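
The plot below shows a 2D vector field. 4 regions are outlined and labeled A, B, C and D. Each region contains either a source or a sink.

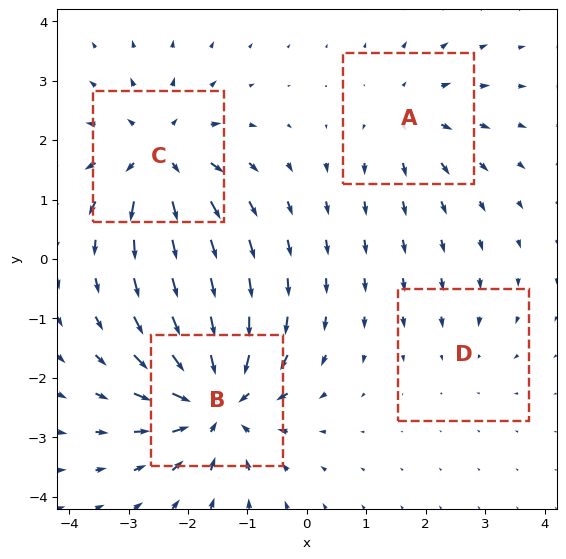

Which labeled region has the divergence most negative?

Divergence at each region's feature centre — A: about +3, B: about -7, C: about +6, D: about -2. Region B is most negative.

B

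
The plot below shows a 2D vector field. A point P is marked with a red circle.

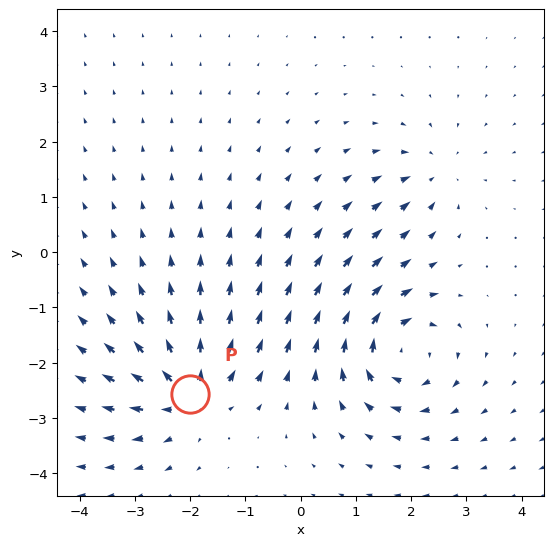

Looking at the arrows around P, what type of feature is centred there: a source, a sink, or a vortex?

source

At P (-2.0, -2.6) the arrows spread outward. Divergence about +6, curl ≈0 — positive divergence with near-zero curl is a source.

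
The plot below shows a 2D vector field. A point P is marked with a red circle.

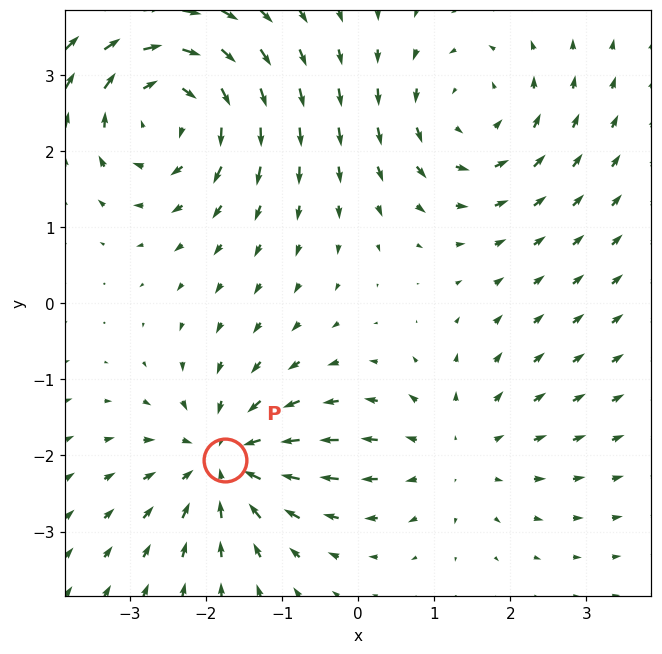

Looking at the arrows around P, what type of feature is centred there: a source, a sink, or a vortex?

At P (-1.7, -2.1) the arrows converge inward. Divergence about -5, curl ≈0 — negative divergence with near-zero curl is a sink.

sink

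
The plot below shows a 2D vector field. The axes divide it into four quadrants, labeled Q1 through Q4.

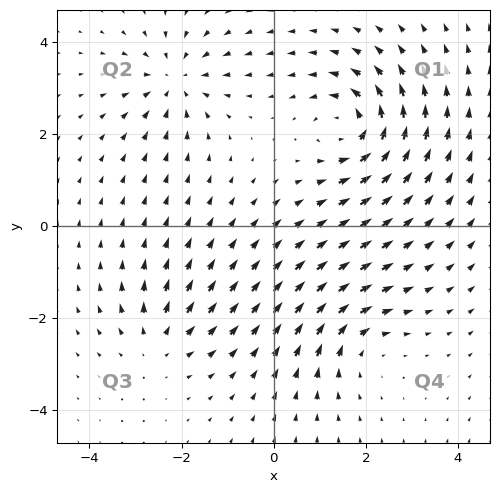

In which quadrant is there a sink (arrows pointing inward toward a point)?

Q2

The sink sits at approximately (-2.1, 3.2), which lies in quadrant Q2. The divergence there is about -5, negative as expected for a sink.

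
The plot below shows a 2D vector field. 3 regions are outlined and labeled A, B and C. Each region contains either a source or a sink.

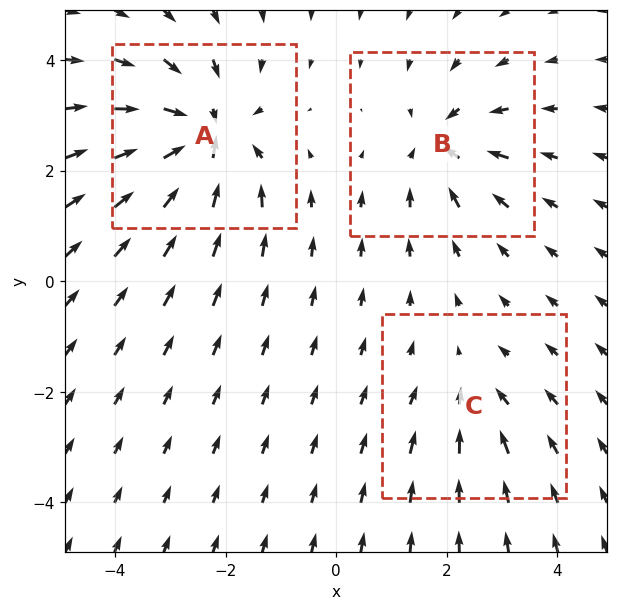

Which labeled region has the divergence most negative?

A

Divergence at each region's feature centre — A: about -5, B: about -3, C: about -2. Region A is most negative.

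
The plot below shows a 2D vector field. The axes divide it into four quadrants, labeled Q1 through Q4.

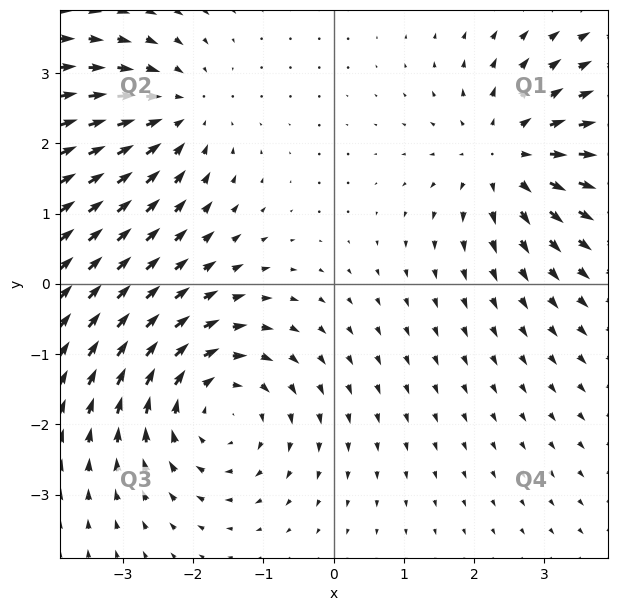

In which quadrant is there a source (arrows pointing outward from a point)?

The source sits at approximately (2.5, 1.8), which lies in quadrant Q1. The divergence there is about +3, positive as expected for a source.

Q1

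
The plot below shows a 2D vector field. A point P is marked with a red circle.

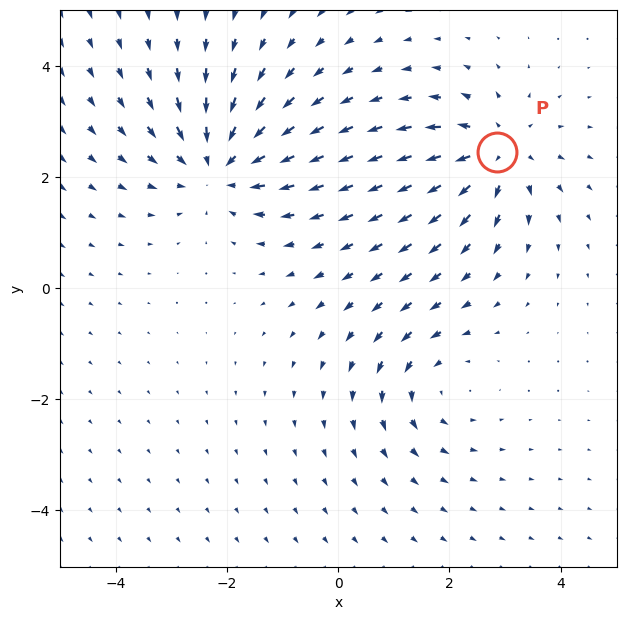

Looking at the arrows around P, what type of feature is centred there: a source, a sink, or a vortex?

At P (2.9, 2.4) the arrows spread outward. Divergence about +4, curl ≈0 — positive divergence with near-zero curl is a source.

source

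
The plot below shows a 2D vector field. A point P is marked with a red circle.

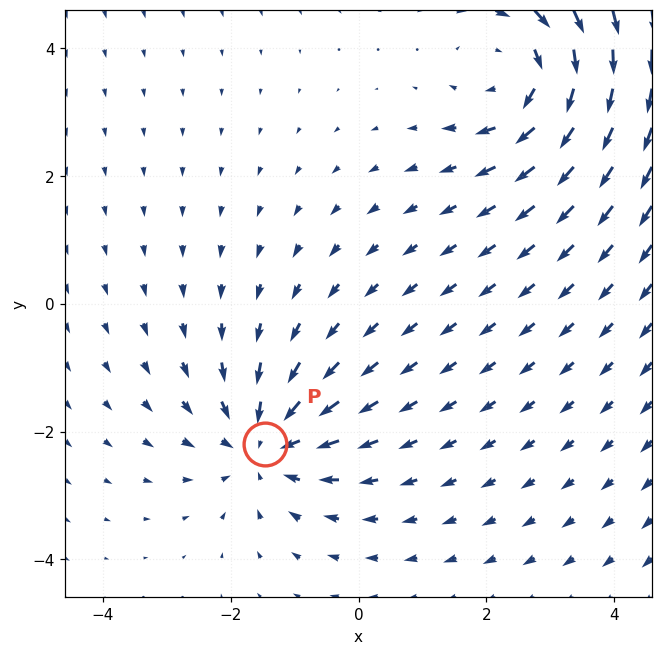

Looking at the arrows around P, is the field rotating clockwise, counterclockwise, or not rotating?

not rotating

Near P at (-1.5, -2.2) the arrows show no circulation. The curl there is ≈0.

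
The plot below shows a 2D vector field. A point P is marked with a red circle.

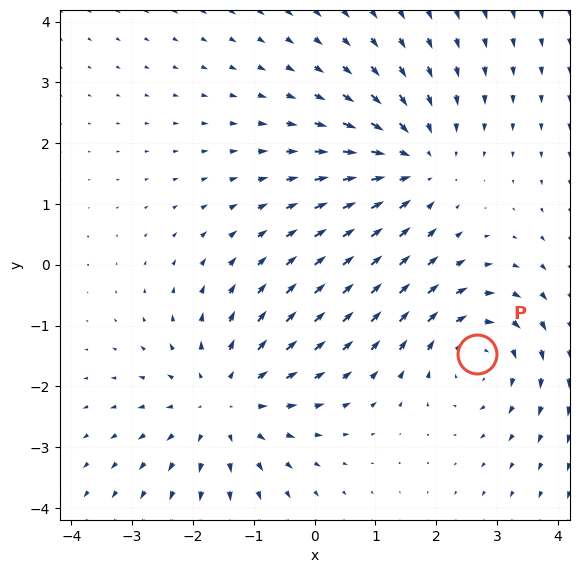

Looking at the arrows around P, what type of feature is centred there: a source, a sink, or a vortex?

vortex

At P (2.7, -1.5) the arrows circulate clockwise. Divergence ≈0, curl about -4 — near-zero divergence with nonzero curl is a vortex.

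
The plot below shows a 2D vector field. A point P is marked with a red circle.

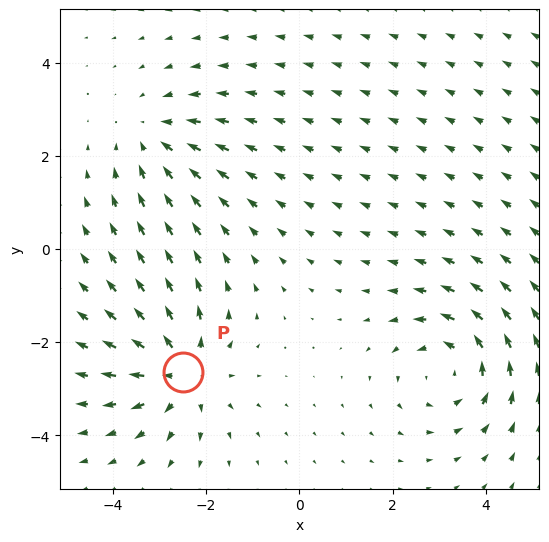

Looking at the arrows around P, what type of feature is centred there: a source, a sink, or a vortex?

source

At P (-2.5, -2.6) the arrows spread outward. Divergence about +4, curl ≈0 — positive divergence with near-zero curl is a source.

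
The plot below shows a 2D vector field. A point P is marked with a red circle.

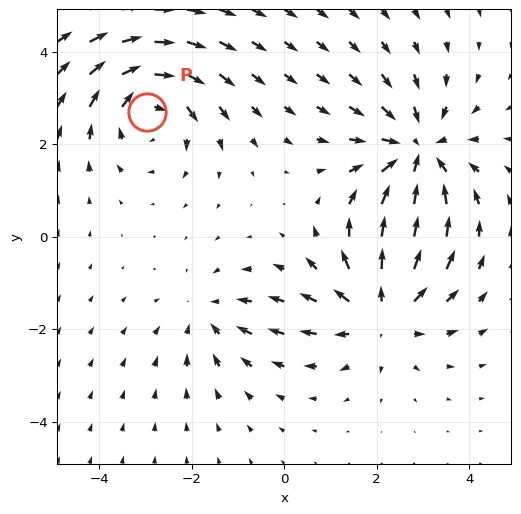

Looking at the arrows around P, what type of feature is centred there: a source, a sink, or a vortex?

At P (-3.0, 2.7) the arrows circulate clockwise. Divergence ≈0, curl about -4 — near-zero divergence with nonzero curl is a vortex.

vortex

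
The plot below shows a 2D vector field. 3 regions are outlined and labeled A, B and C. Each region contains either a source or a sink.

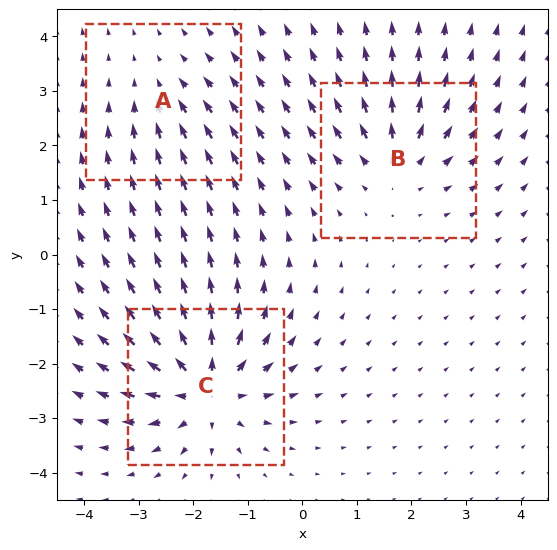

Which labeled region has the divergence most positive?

C

Divergence at each region's feature centre — A: about -2, B: about +4, C: about +6. Region C is most positive.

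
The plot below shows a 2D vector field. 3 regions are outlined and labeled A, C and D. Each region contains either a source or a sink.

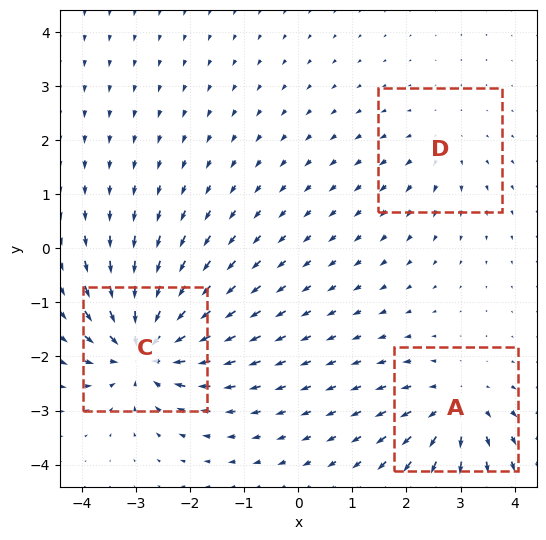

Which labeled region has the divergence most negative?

C

Divergence at each region's feature centre — A: about +4, C: about -6, D: about +2. Region C is most negative.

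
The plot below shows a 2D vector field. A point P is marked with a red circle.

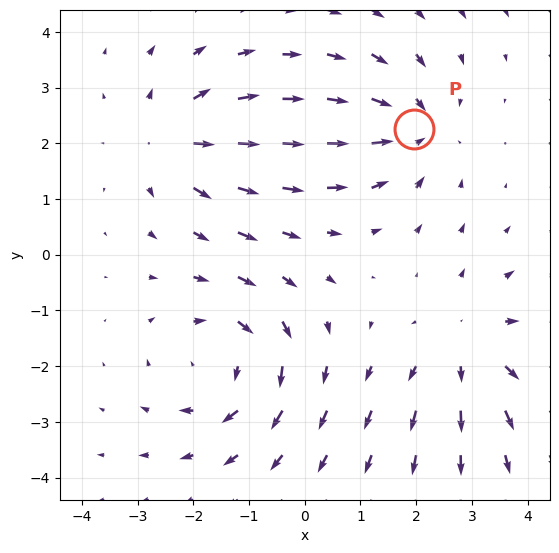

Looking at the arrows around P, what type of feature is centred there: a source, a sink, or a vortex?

sink

At P (2.0, 2.3) the arrows converge inward. Divergence about -3, curl ≈0 — negative divergence with near-zero curl is a sink.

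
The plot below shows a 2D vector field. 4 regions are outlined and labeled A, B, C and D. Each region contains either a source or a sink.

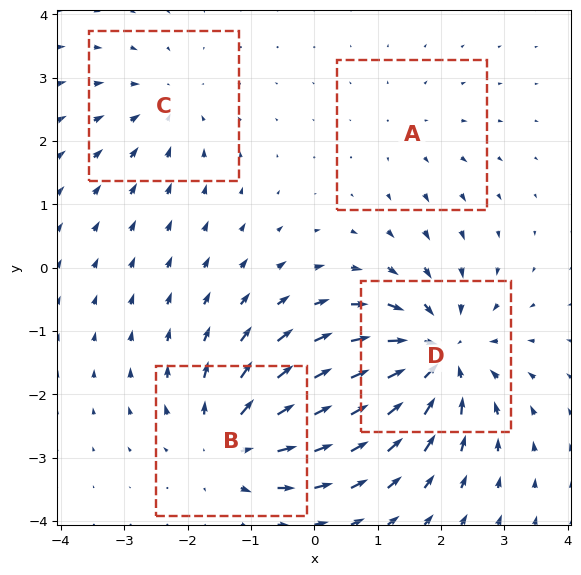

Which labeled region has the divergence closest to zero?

Divergence at each region's feature centre — A: about +2, B: about +5, C: about -3, D: about -7. Region A is closest to zero.

A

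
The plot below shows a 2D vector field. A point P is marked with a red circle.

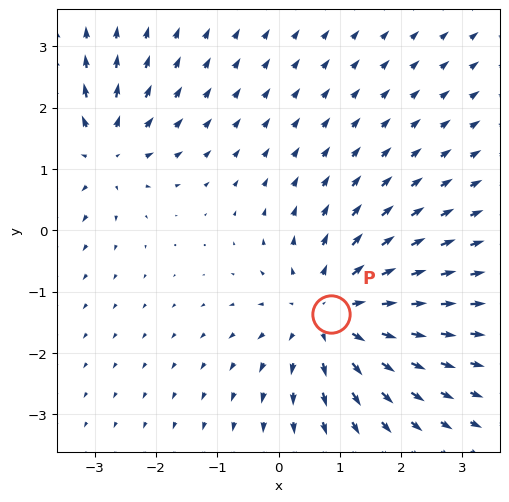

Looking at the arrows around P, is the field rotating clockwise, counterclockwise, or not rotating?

Near P at (0.9, -1.4) the arrows show no circulation. The curl there is ≈0.

not rotating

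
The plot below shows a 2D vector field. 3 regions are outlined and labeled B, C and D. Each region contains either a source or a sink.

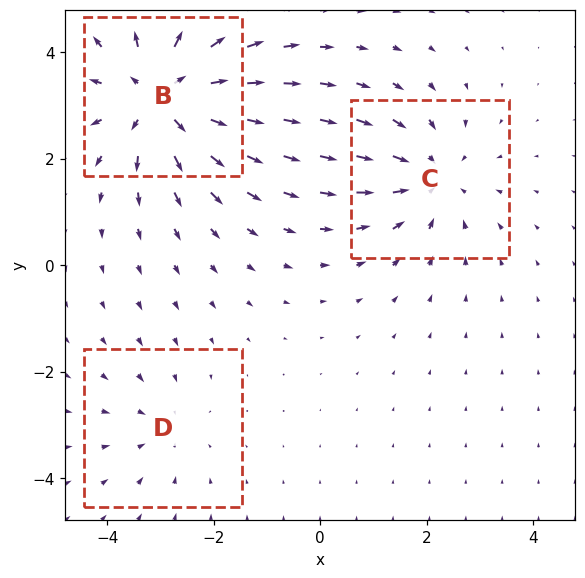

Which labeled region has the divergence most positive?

Divergence at each region's feature centre — B: about +4, C: about -3, D: about -2. Region B is most positive.

B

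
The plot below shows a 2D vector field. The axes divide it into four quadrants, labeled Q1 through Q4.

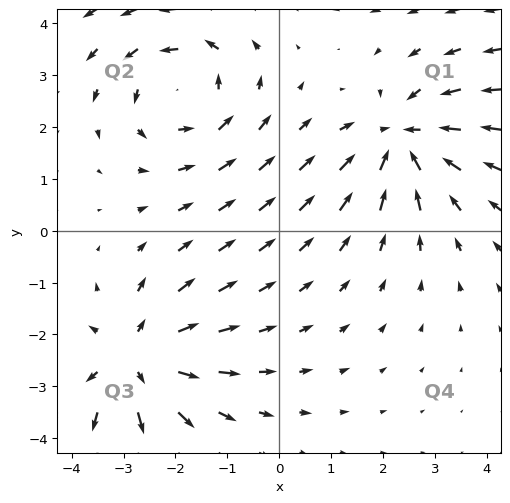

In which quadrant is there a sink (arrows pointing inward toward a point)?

Q1

The sink sits at approximately (2.4, 1.8), which lies in quadrant Q1. The divergence there is about -6, negative as expected for a sink.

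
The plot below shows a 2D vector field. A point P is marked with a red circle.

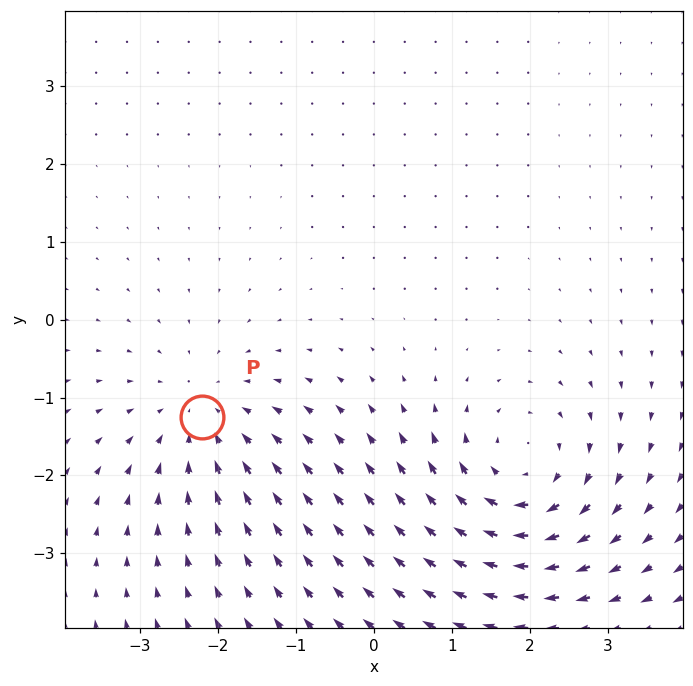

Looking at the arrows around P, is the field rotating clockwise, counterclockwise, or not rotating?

Near P at (-2.2, -1.2) the arrows show no circulation. The curl there is ≈0.

not rotating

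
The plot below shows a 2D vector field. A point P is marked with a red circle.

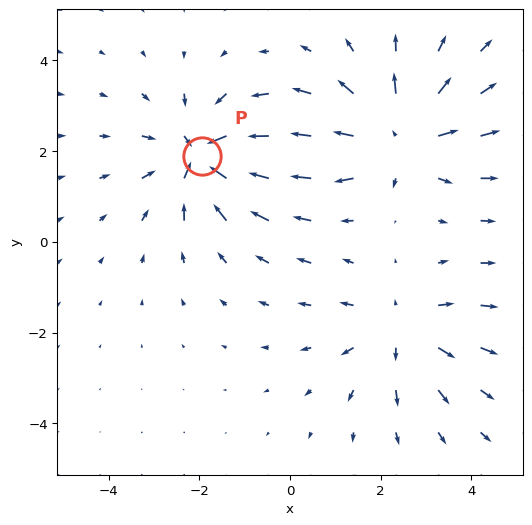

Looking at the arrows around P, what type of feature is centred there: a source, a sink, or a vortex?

sink

At P (-1.9, 1.9) the arrows converge inward. Divergence about -5, curl ≈0 — negative divergence with near-zero curl is a sink.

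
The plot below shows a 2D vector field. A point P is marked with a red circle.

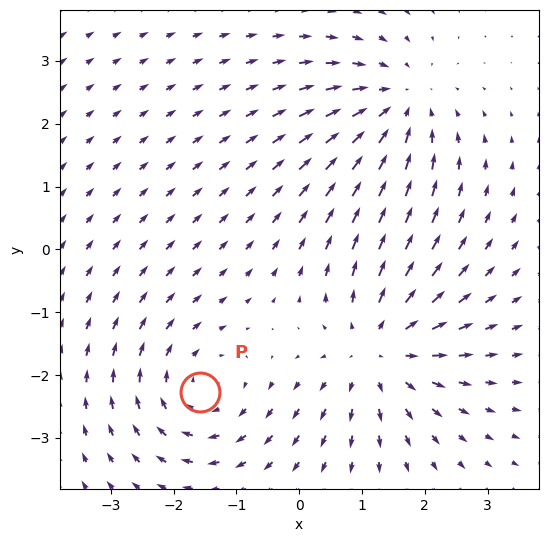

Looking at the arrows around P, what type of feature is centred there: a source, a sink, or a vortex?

At P (-1.6, -2.3) the arrows circulate clockwise. Divergence ≈0, curl about -3 — near-zero divergence with nonzero curl is a vortex.

vortex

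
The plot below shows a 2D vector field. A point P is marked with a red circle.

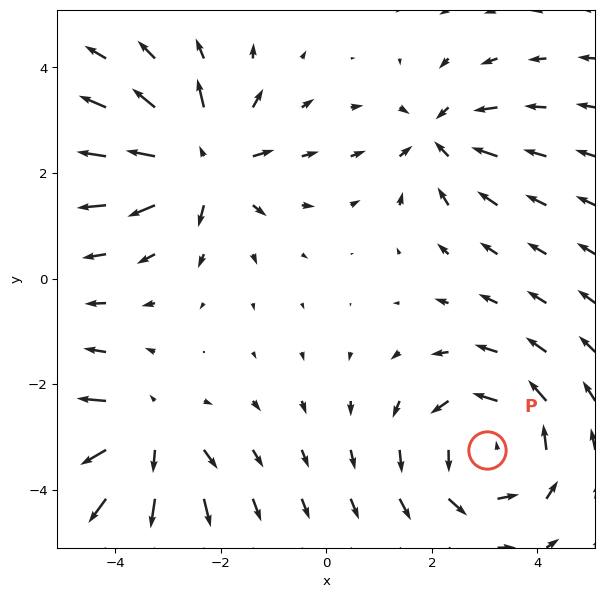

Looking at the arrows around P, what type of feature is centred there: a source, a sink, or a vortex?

vortex

At P (3.0, -3.2) the arrows circulate counterclockwise. Divergence ≈0, curl about +4 — near-zero divergence with nonzero curl is a vortex.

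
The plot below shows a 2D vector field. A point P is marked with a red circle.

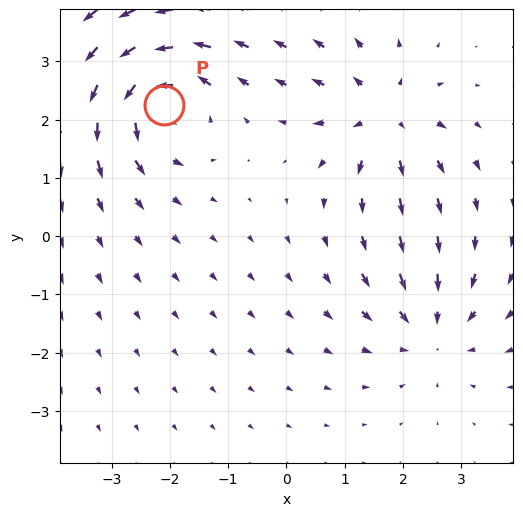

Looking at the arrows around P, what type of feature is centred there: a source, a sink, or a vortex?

At P (-2.1, 2.3) the arrows circulate counterclockwise. Divergence ≈0, curl about +6 — near-zero divergence with nonzero curl is a vortex.

vortex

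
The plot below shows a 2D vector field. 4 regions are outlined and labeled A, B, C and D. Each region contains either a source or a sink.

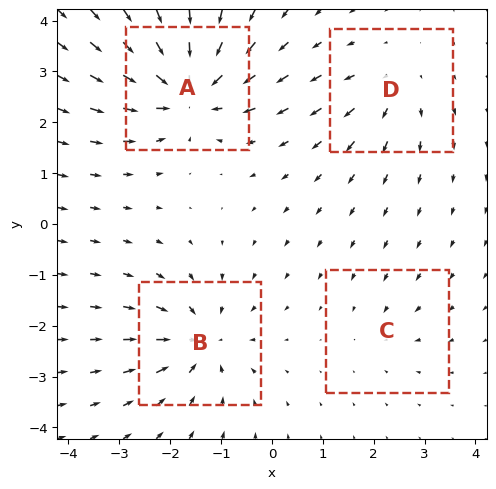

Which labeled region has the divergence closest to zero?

C

Divergence at each region's feature centre — A: about -7, B: about -5, C: about -2, D: about +3. Region C is closest to zero.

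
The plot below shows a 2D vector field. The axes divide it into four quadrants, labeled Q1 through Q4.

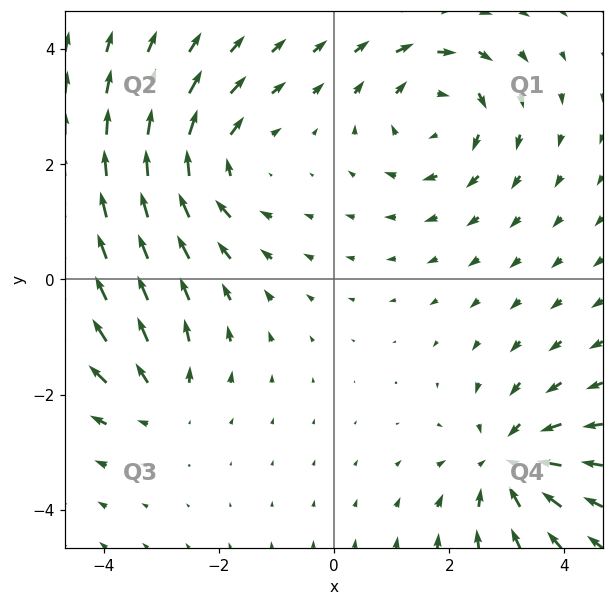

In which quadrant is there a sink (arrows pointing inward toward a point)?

Q4

The sink sits at approximately (3.0, -3.2), which lies in quadrant Q4. The divergence there is about -5, negative as expected for a sink.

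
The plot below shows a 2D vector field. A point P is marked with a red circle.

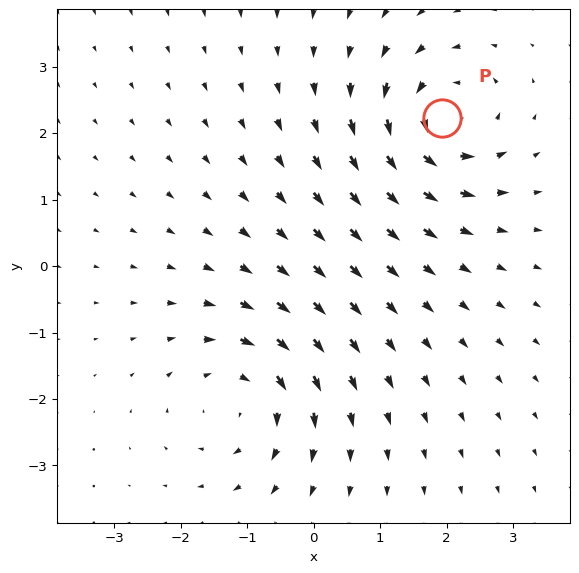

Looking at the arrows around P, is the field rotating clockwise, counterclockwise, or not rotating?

Near P at (1.9, 2.2) the arrows circulate counterclockwise. The curl (z-component) there is about +7; positive curl means counterclockwise rotation.

counterclockwise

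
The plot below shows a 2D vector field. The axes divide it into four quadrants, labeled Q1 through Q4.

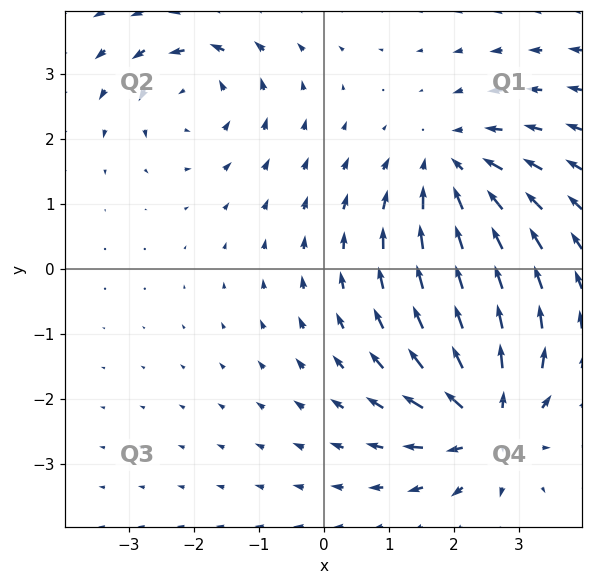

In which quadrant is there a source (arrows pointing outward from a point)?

The source sits at approximately (2.5, -2.3), which lies in quadrant Q4. The divergence there is about +5, positive as expected for a source.

Q4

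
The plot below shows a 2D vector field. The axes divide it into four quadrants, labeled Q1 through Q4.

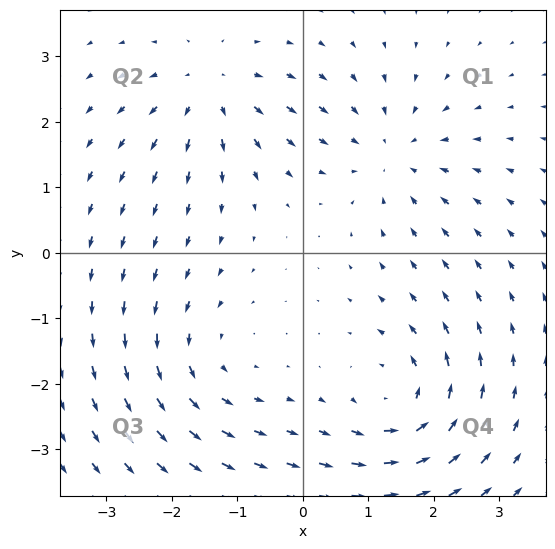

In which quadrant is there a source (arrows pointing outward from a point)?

The source sits at approximately (-1.4, 2.5), which lies in quadrant Q2. The divergence there is about +3, positive as expected for a source.

Q2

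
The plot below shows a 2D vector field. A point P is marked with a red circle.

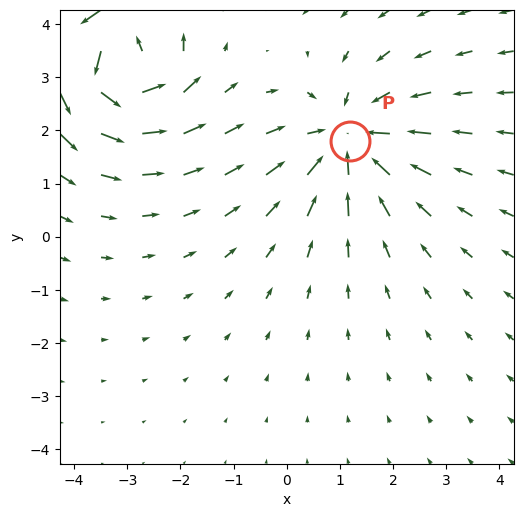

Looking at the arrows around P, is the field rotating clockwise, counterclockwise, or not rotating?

not rotating

Near P at (1.2, 1.8) the arrows show no circulation. The curl there is ≈0.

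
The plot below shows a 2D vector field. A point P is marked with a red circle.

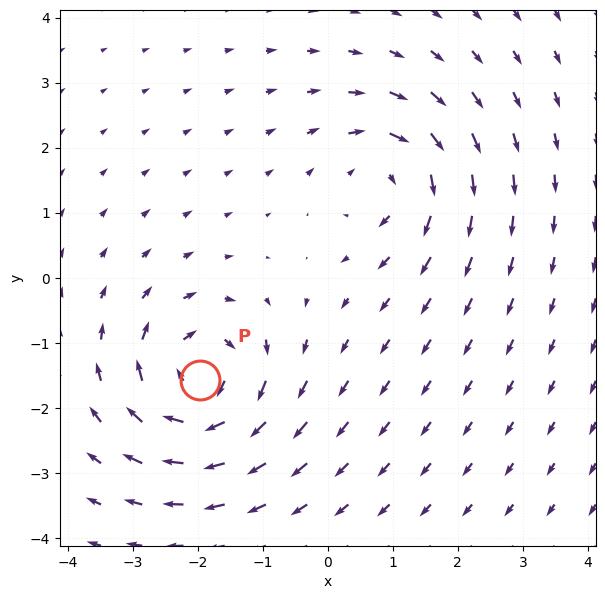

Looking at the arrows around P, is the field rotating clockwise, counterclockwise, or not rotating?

Near P at (-2.0, -1.6) the arrows circulate clockwise. The curl (z-component) there is about -6; negative curl means clockwise rotation.

clockwise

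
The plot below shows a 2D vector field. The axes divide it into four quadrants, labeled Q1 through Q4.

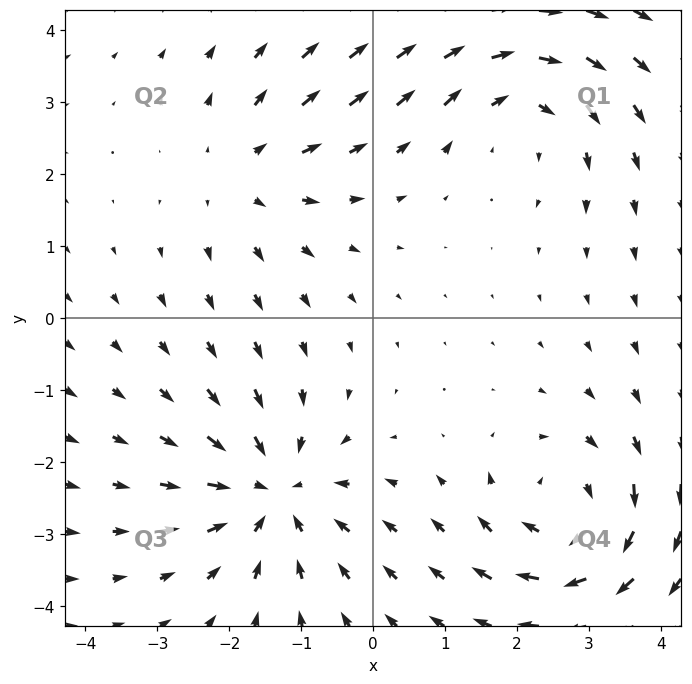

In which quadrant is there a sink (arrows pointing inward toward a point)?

Q3

The sink sits at approximately (-1.4, -2.4), which lies in quadrant Q3. The divergence there is about -5, negative as expected for a sink.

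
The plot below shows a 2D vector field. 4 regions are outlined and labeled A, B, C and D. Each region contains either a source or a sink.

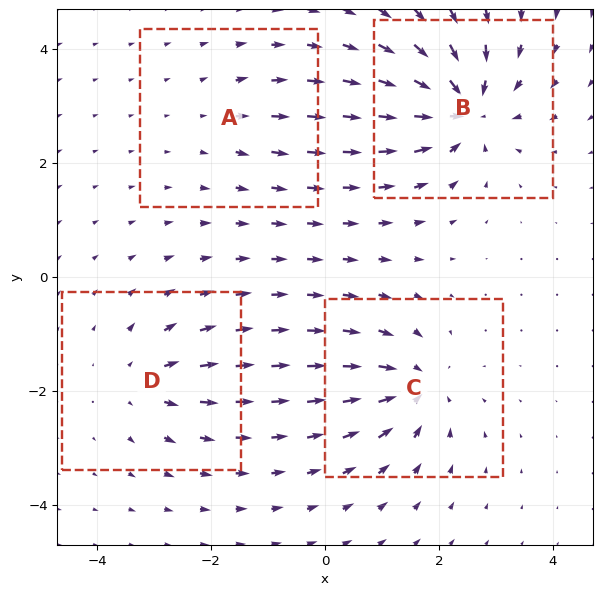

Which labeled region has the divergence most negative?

B

Divergence at each region's feature centre — A: about +2, B: about -8, C: about -6, D: about +4. Region B is most negative.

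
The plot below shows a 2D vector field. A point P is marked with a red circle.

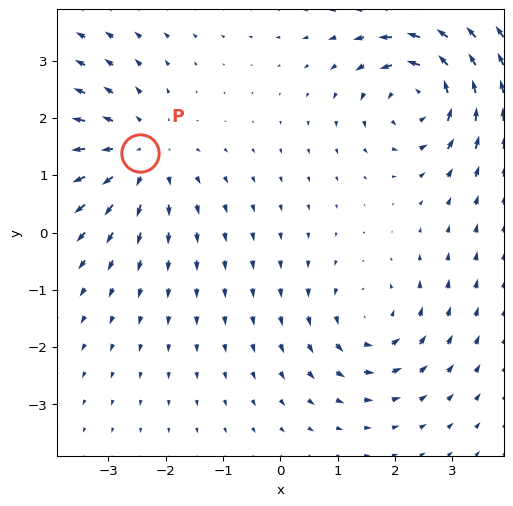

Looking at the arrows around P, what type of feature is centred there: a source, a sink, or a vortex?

source

At P (-2.4, 1.4) the arrows spread outward. Divergence about +4, curl ≈0 — positive divergence with near-zero curl is a source.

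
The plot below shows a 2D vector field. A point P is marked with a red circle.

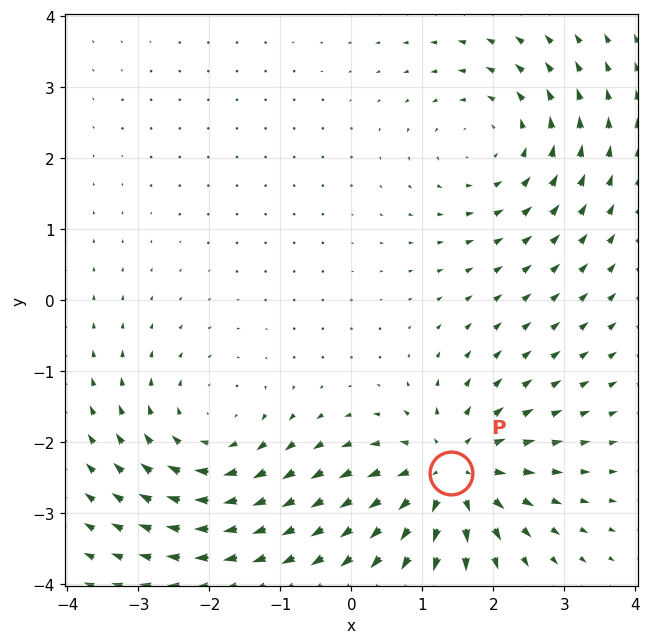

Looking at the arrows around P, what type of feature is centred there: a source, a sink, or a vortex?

At P (1.4, -2.4) the arrows spread outward. Divergence about +6, curl ≈0 — positive divergence with near-zero curl is a source.

source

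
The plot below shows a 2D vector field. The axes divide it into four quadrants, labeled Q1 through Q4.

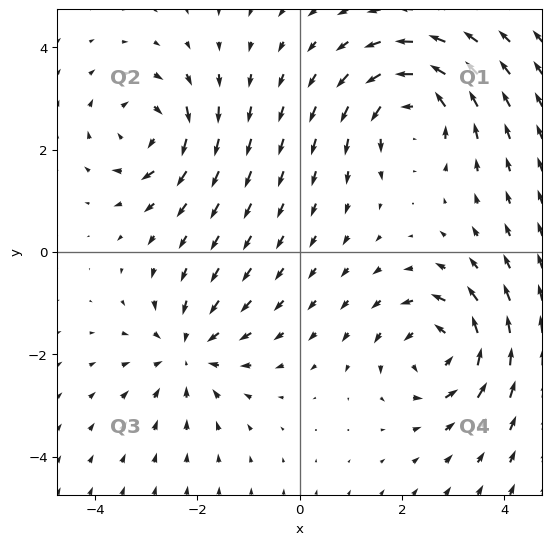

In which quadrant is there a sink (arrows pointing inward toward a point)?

The sink sits at approximately (-2.2, -1.9), which lies in quadrant Q3. The divergence there is about -3, negative as expected for a sink.

Q3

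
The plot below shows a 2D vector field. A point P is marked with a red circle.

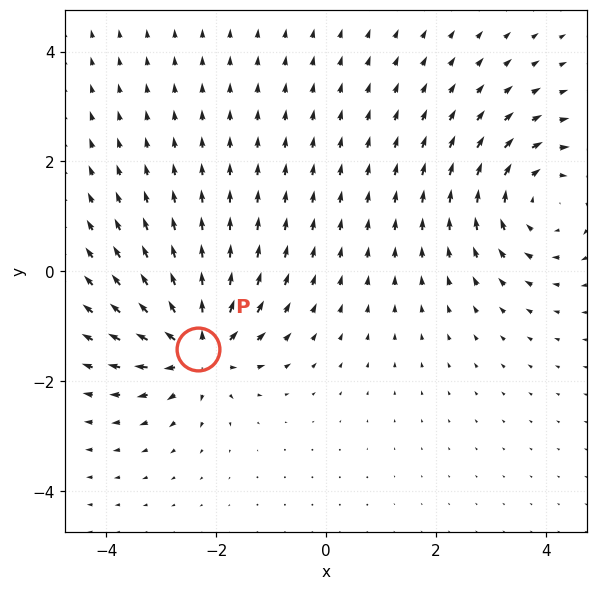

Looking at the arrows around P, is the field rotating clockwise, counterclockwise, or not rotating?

Near P at (-2.3, -1.4) the arrows show no circulation. The curl there is ≈0.

not rotating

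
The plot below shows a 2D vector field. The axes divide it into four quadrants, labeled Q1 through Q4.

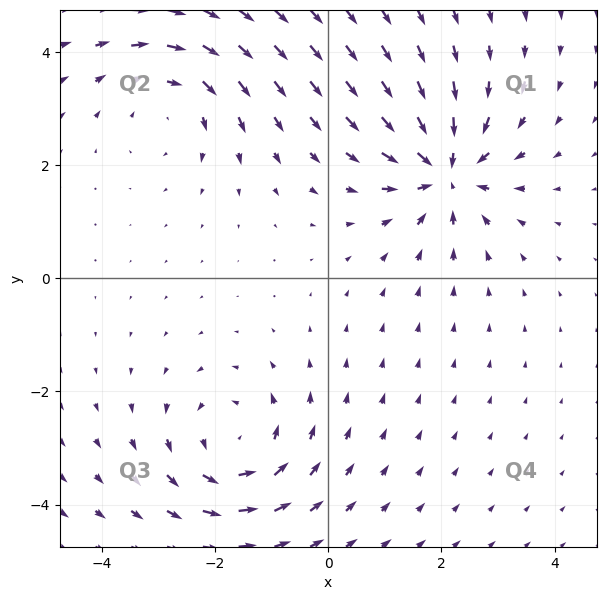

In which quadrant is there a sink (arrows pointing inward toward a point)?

Q1

The sink sits at approximately (2.1, 1.9), which lies in quadrant Q1. The divergence there is about -5, negative as expected for a sink.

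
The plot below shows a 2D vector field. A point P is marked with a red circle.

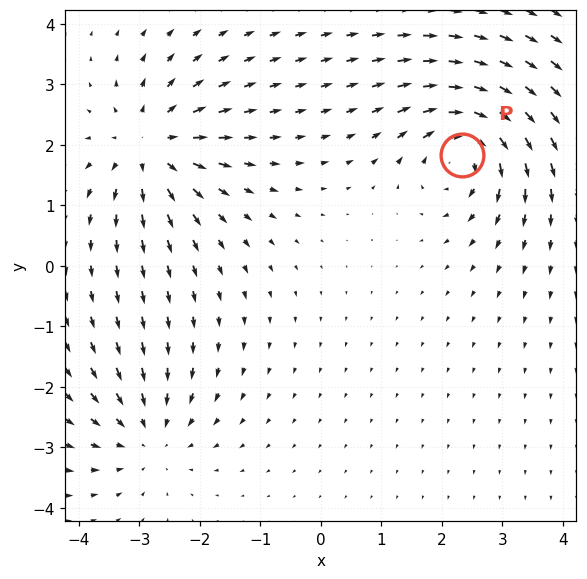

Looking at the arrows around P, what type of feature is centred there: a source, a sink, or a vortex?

At P (2.3, 1.8) the arrows circulate clockwise. Divergence ≈0, curl about -7 — near-zero divergence with nonzero curl is a vortex.

vortex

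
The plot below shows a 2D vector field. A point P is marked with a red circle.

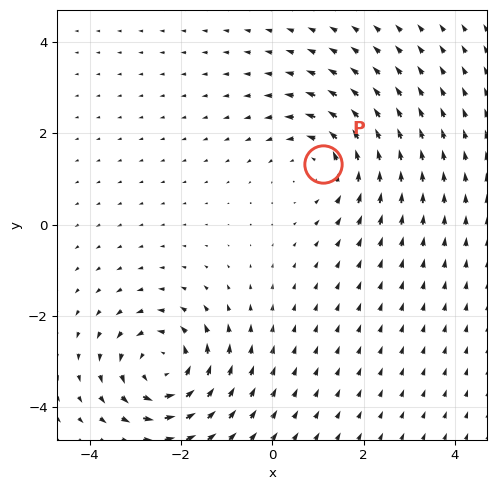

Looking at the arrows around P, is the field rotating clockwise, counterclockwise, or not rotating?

counterclockwise

Near P at (1.1, 1.3) the arrows circulate counterclockwise. The curl (z-component) there is about +3; positive curl means counterclockwise rotation.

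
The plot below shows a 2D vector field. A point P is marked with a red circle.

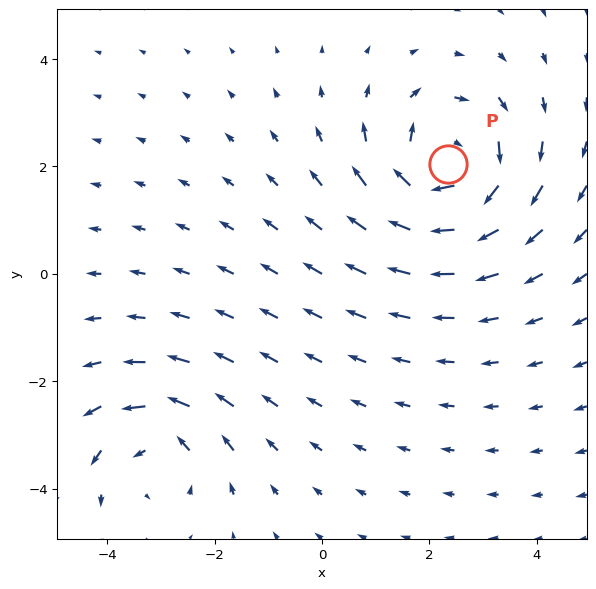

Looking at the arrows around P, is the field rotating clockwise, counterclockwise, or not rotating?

clockwise

Near P at (2.4, 2.1) the arrows circulate clockwise. The curl (z-component) there is about -4; negative curl means clockwise rotation.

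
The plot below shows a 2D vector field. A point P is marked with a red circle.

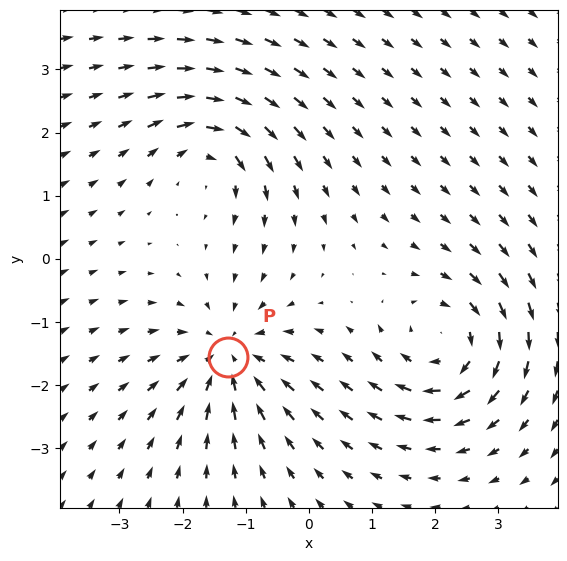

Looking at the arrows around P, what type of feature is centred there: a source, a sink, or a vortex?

At P (-1.3, -1.6) the arrows converge inward. Divergence about -5, curl ≈0 — negative divergence with near-zero curl is a sink.

sink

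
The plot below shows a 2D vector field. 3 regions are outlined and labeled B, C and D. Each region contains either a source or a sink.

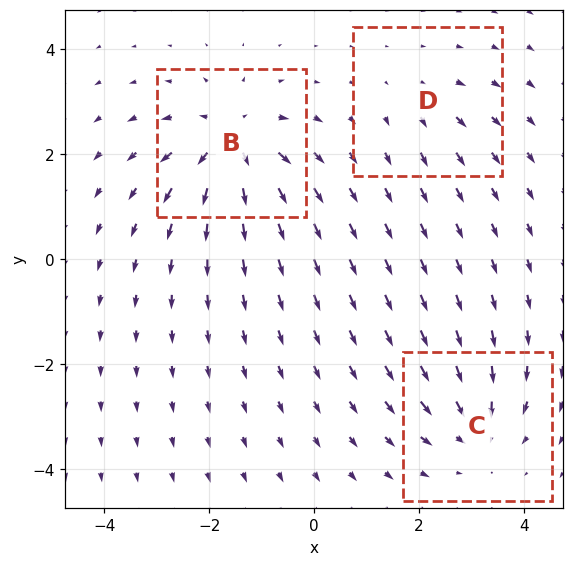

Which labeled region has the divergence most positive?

Divergence at each region's feature centre — B: about +6, C: about -4, D: about +2. Region B is most positive.

B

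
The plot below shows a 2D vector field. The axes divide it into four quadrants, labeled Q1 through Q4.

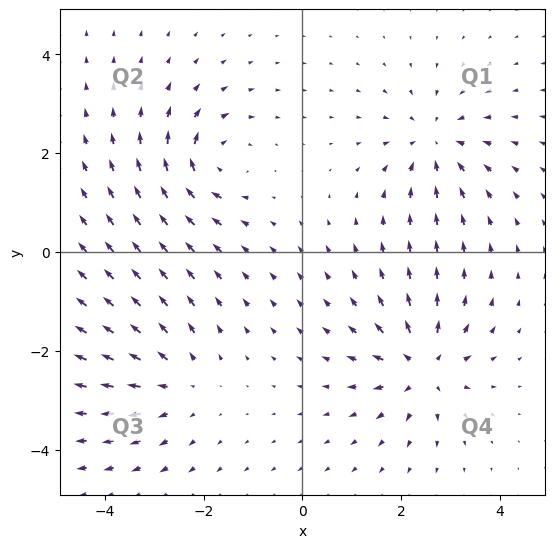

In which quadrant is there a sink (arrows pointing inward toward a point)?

Q1

The sink sits at approximately (2.7, 2.2), which lies in quadrant Q1. The divergence there is about -4, negative as expected for a sink.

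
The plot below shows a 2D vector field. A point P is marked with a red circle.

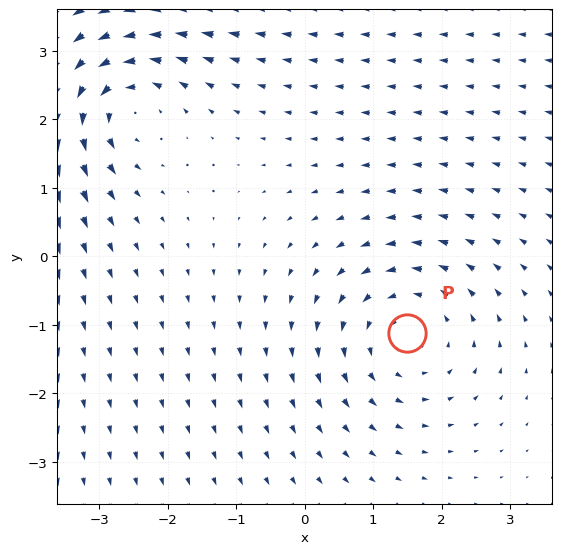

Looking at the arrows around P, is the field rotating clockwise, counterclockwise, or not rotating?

Near P at (1.5, -1.1) the arrows circulate counterclockwise. The curl (z-component) there is about +4; positive curl means counterclockwise rotation.

counterclockwise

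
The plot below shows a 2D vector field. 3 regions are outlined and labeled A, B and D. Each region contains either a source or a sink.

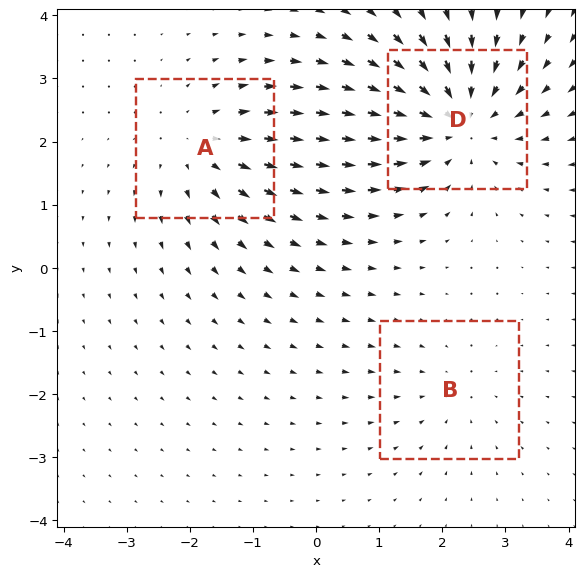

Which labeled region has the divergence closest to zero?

B

Divergence at each region's feature centre — A: about +3, B: about -2, D: about -4. Region B is closest to zero.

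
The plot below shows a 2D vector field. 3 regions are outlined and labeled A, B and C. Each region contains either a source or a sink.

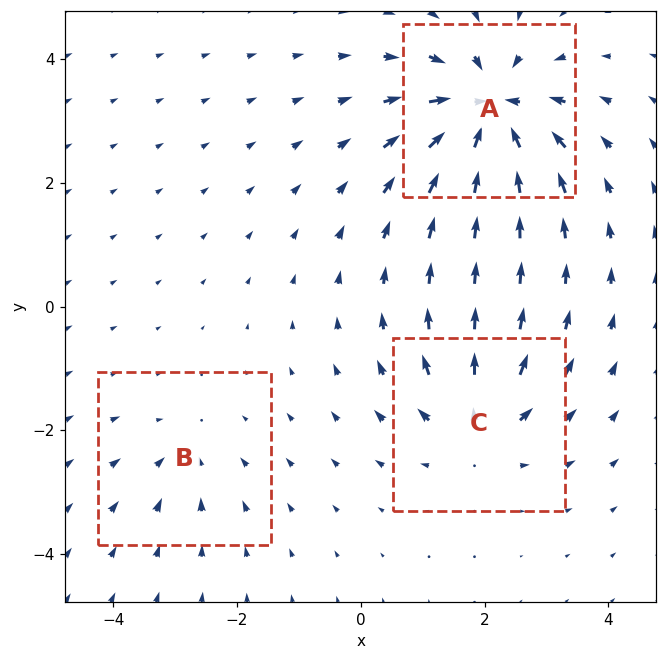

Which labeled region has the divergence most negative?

A

Divergence at each region's feature centre — A: about -6, B: about -2, C: about +4. Region A is most negative.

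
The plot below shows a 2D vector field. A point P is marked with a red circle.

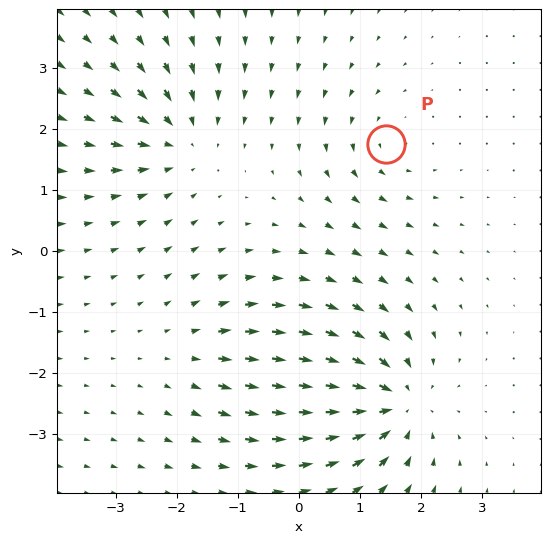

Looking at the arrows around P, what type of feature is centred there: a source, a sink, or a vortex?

vortex

At P (1.4, 1.8) the arrows circulate counterclockwise. Divergence ≈0, curl about +3 — near-zero divergence with nonzero curl is a vortex.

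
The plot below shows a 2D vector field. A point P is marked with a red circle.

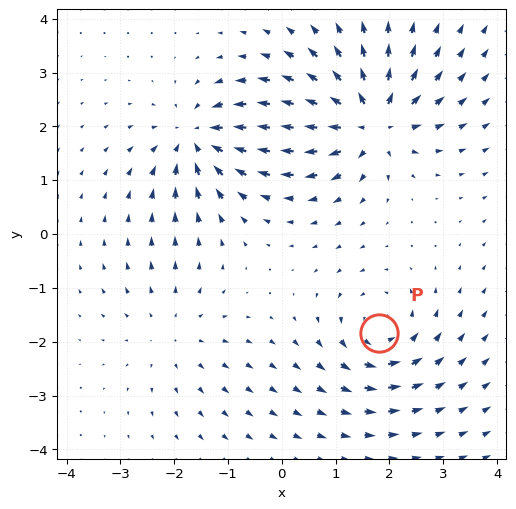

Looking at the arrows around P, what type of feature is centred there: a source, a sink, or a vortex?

vortex

At P (1.8, -1.8) the arrows circulate counterclockwise. Divergence ≈0, curl about +5 — near-zero divergence with nonzero curl is a vortex.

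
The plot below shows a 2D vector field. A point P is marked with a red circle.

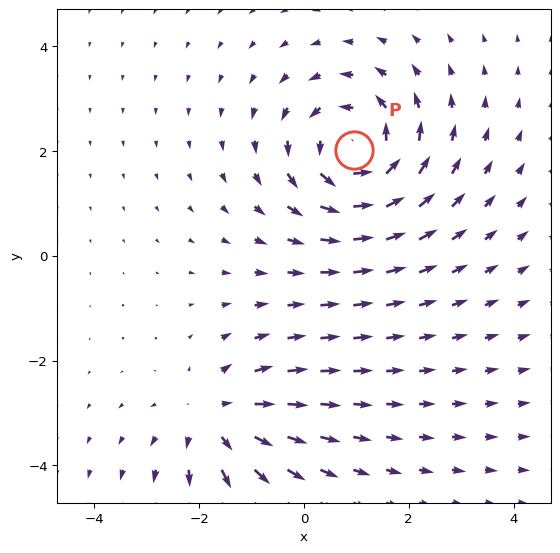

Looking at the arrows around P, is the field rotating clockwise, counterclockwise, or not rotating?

Near P at (0.9, 2.0) the arrows circulate counterclockwise. The curl (z-component) there is about +5; positive curl means counterclockwise rotation.

counterclockwise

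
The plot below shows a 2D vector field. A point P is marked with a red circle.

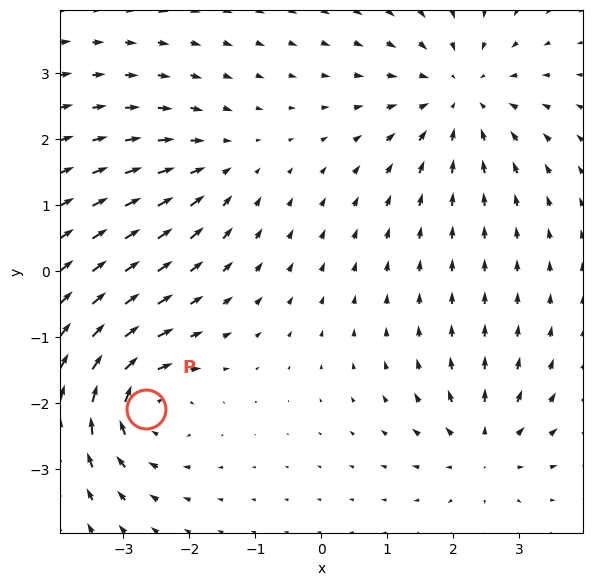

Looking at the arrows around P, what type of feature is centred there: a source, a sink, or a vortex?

vortex

At P (-2.7, -2.1) the arrows circulate clockwise. Divergence ≈0, curl about -6 — near-zero divergence with nonzero curl is a vortex.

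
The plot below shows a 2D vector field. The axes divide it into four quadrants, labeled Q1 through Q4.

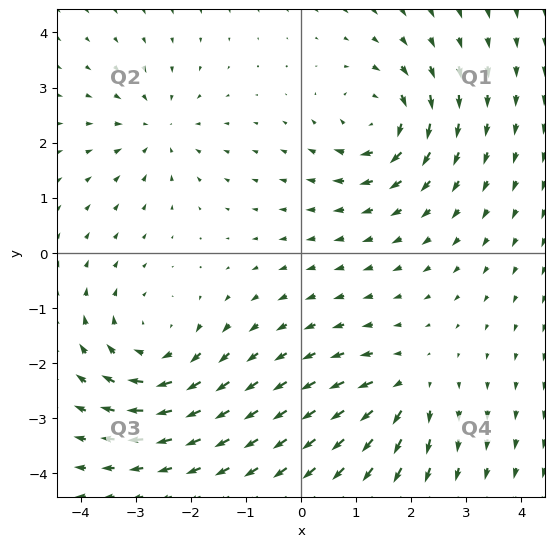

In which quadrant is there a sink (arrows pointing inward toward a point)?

The sink sits at approximately (-2.6, 2.2), which lies in quadrant Q2. The divergence there is about -3, negative as expected for a sink.

Q2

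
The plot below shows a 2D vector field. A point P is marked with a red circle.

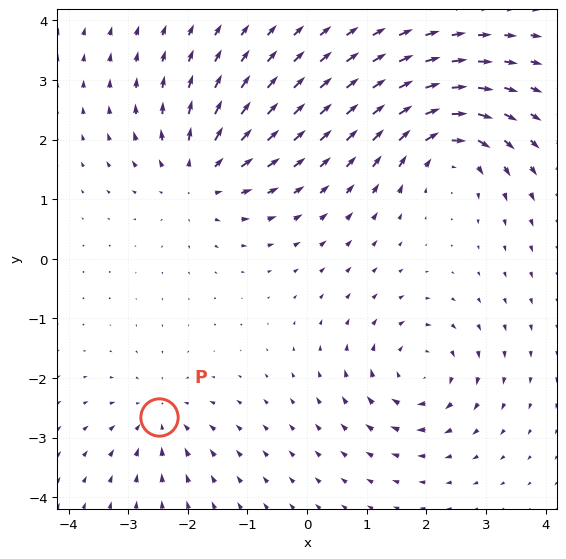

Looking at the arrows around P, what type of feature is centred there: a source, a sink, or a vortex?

At P (-2.5, -2.7) the arrows converge inward. Divergence about -4, curl ≈0 — negative divergence with near-zero curl is a sink.

sink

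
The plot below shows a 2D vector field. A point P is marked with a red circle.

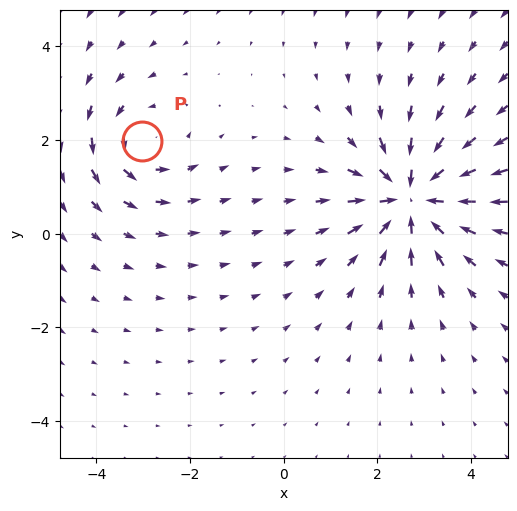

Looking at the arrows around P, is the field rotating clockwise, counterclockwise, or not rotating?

counterclockwise

Near P at (-3.0, 2.0) the arrows circulate counterclockwise. The curl (z-component) there is about +3; positive curl means counterclockwise rotation.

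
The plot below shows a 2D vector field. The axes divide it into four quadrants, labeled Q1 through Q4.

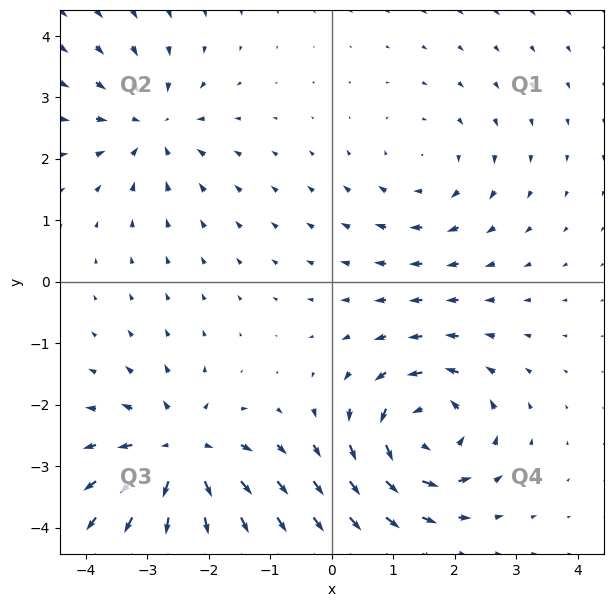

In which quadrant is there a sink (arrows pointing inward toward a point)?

The sink sits at approximately (-2.9, 2.5), which lies in quadrant Q2. The divergence there is about -4, negative as expected for a sink.

Q2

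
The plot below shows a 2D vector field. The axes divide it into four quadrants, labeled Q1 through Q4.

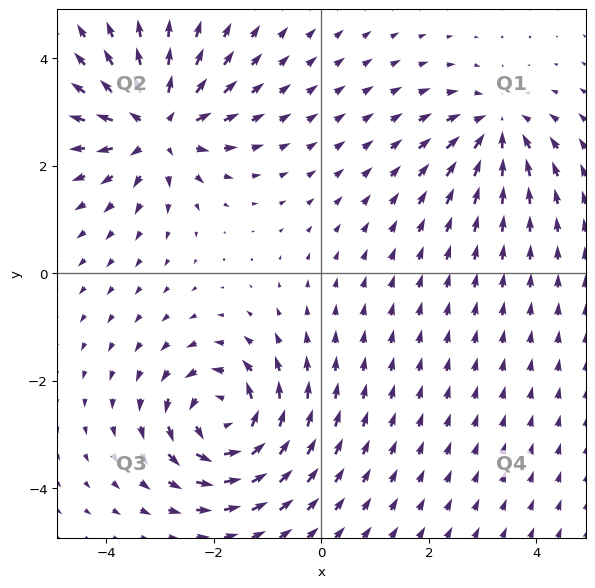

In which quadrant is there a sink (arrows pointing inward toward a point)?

Q1

The sink sits at approximately (3.3, 2.7), which lies in quadrant Q1. The divergence there is about -4, negative as expected for a sink.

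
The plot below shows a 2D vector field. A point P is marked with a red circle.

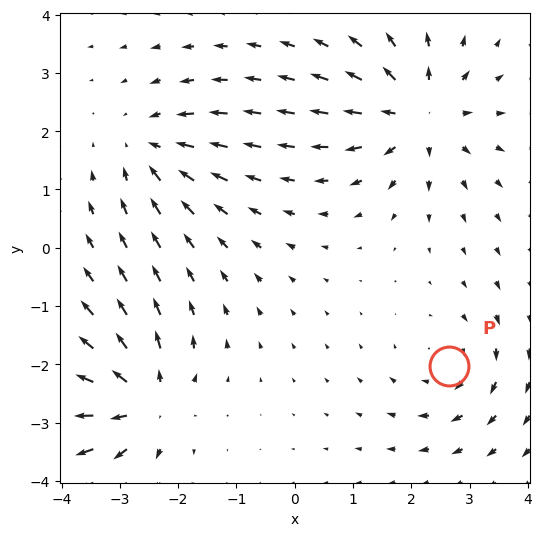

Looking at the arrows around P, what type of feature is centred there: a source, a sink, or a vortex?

vortex

At P (2.7, -2.0) the arrows circulate clockwise. Divergence ≈0, curl about -3 — near-zero divergence with nonzero curl is a vortex.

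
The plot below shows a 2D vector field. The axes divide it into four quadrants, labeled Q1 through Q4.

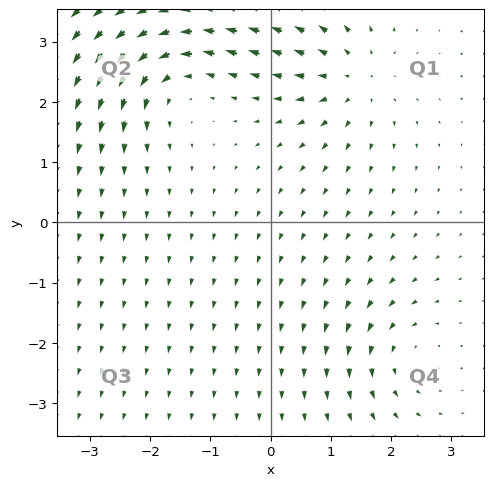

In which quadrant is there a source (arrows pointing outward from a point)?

Q1

The source sits at approximately (1.4, 2.4), which lies in quadrant Q1. The divergence there is about +4, positive as expected for a source.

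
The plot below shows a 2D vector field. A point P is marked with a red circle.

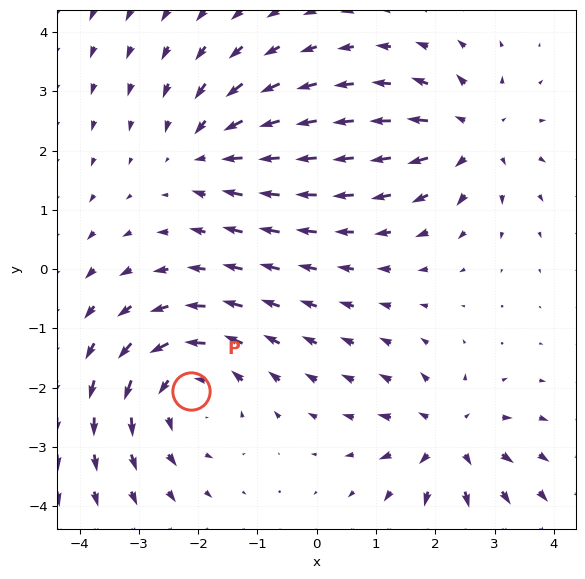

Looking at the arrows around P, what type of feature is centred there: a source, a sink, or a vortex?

vortex

At P (-2.1, -2.1) the arrows circulate counterclockwise. Divergence ≈0, curl about +4 — near-zero divergence with nonzero curl is a vortex.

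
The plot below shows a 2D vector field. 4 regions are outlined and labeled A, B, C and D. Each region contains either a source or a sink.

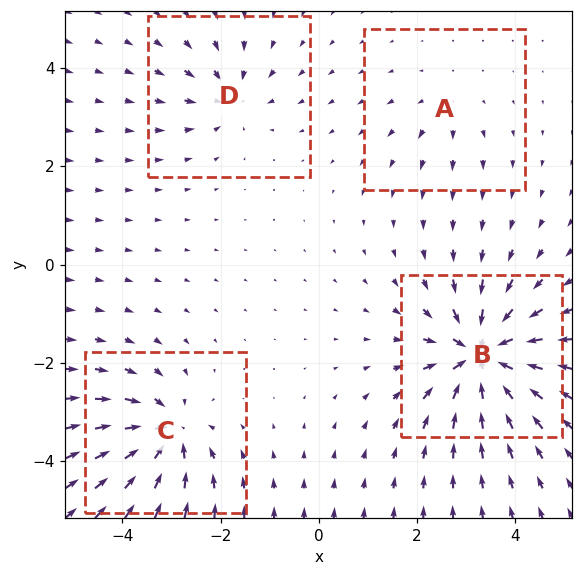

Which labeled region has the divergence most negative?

B

Divergence at each region's feature centre — A: about +2, B: about -8, C: about -6, D: about -4. Region B is most negative.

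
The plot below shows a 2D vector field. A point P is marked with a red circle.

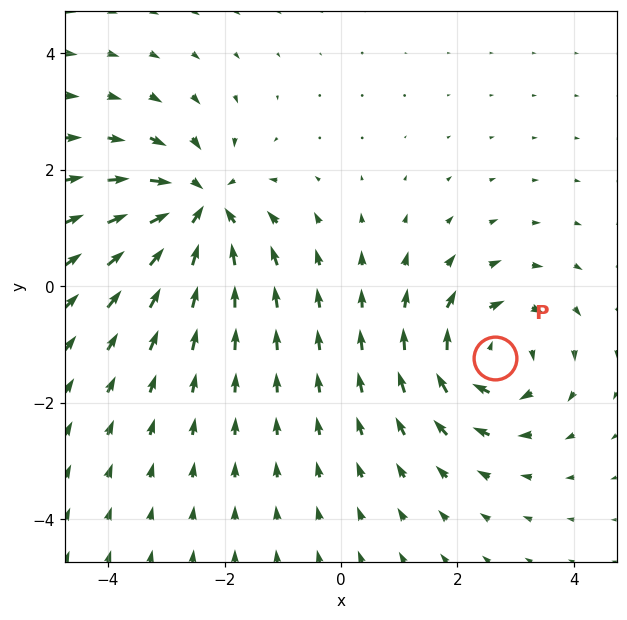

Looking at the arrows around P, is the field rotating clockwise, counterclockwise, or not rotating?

clockwise

Near P at (2.6, -1.2) the arrows circulate clockwise. The curl (z-component) there is about -4; negative curl means clockwise rotation.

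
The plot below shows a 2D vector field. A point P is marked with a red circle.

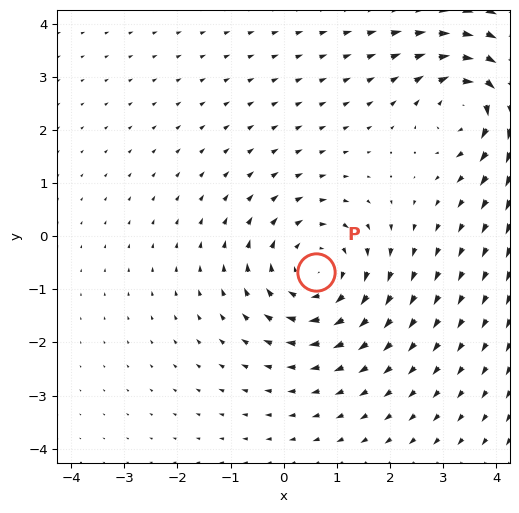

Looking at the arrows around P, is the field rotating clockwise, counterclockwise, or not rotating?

Near P at (0.6, -0.7) the arrows circulate clockwise. The curl (z-component) there is about -4; negative curl means clockwise rotation.

clockwise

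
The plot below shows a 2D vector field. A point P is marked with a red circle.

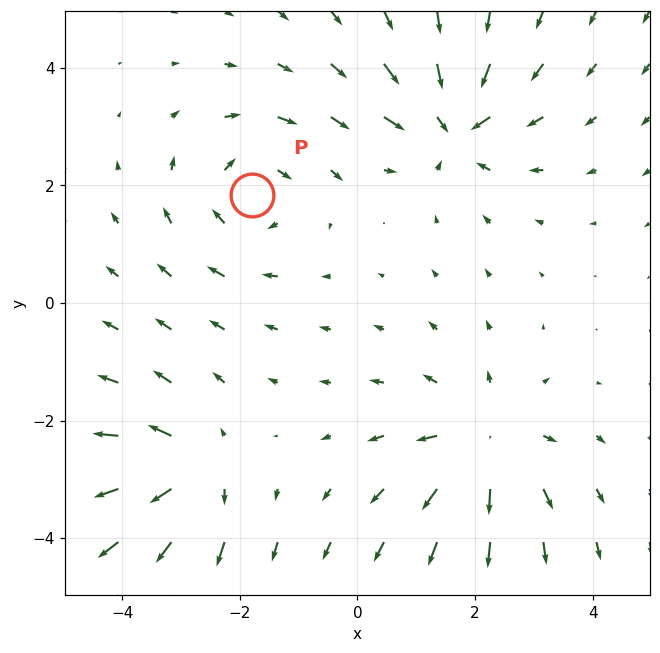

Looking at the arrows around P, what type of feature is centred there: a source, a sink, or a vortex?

vortex

At P (-1.8, 1.8) the arrows circulate clockwise. Divergence ≈0, curl about -3 — near-zero divergence with nonzero curl is a vortex.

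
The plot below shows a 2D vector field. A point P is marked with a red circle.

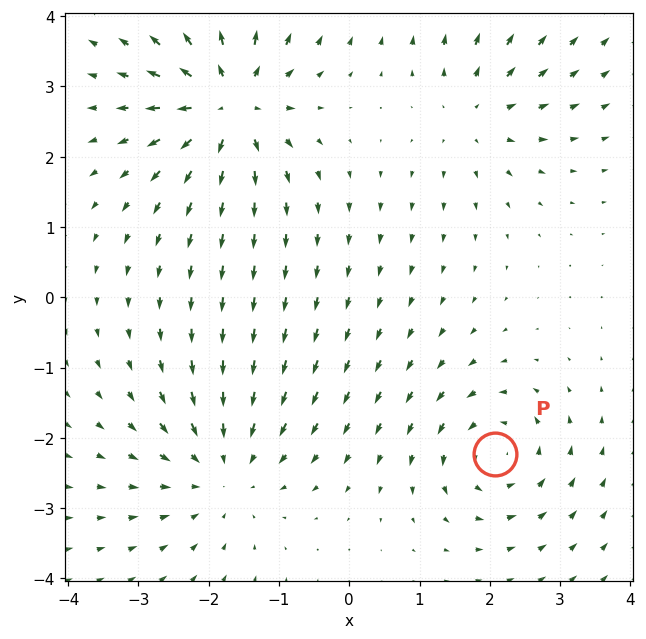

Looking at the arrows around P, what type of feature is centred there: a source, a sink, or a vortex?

At P (2.1, -2.2) the arrows circulate counterclockwise. Divergence ≈0, curl about +5 — near-zero divergence with nonzero curl is a vortex.

vortex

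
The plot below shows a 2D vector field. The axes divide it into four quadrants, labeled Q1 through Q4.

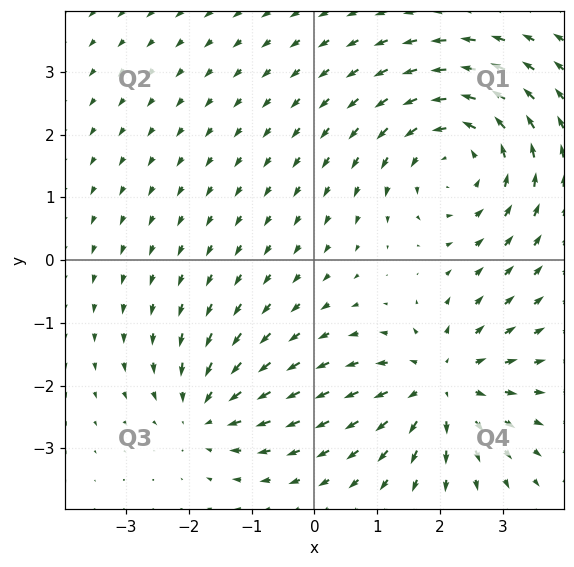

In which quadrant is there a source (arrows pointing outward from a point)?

Q4

The source sits at approximately (2.0, -2.0), which lies in quadrant Q4. The divergence there is about +4, positive as expected for a source.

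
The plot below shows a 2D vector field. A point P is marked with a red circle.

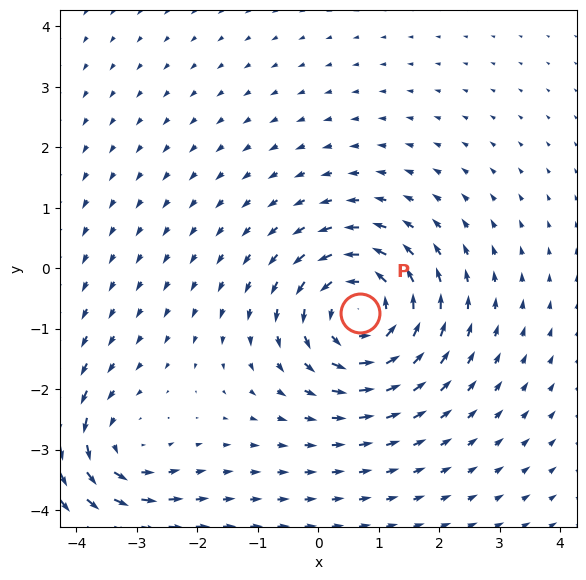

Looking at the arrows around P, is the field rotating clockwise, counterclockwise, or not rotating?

Near P at (0.7, -0.7) the arrows circulate counterclockwise. The curl (z-component) there is about +5; positive curl means counterclockwise rotation.

counterclockwise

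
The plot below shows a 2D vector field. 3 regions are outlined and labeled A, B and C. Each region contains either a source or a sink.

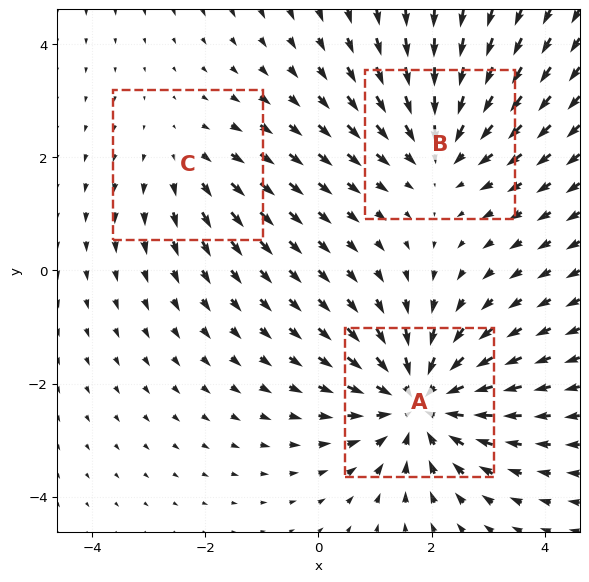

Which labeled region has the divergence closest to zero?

Divergence at each region's feature centre — A: about -4, B: about -3, C: about +2. Region C is closest to zero.

C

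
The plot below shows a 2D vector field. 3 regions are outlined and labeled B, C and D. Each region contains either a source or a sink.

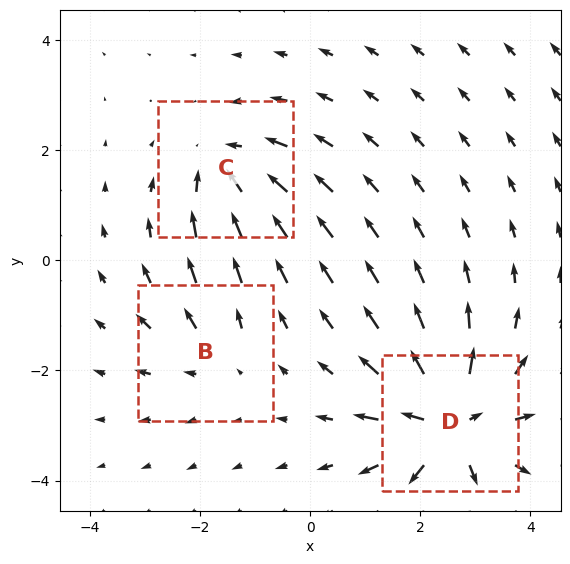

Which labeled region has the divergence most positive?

D

Divergence at each region's feature centre — B: about +2, C: about -3, D: about +6. Region D is most positive.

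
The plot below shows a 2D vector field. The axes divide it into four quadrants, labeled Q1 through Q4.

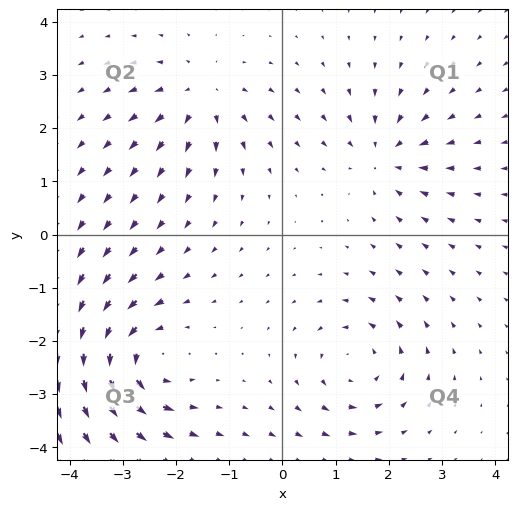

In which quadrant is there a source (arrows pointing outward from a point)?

Q2

The source sits at approximately (-1.5, 2.6), which lies in quadrant Q2. The divergence there is about +4, positive as expected for a source.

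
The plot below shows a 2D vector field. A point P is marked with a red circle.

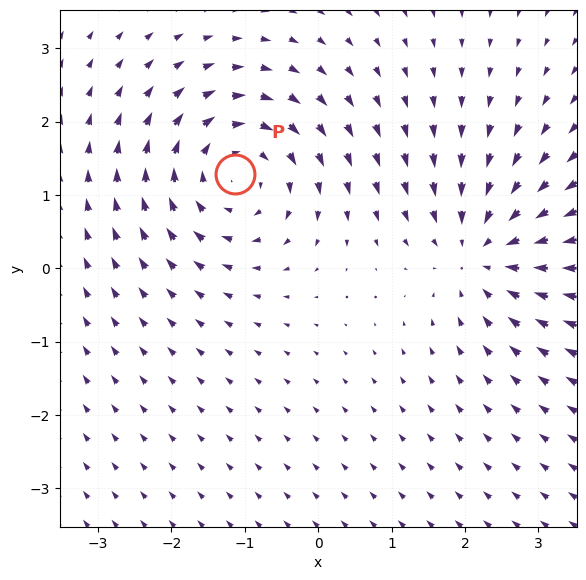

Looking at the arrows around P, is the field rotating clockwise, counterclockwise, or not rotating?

clockwise

Near P at (-1.1, 1.3) the arrows circulate clockwise. The curl (z-component) there is about -4; negative curl means clockwise rotation.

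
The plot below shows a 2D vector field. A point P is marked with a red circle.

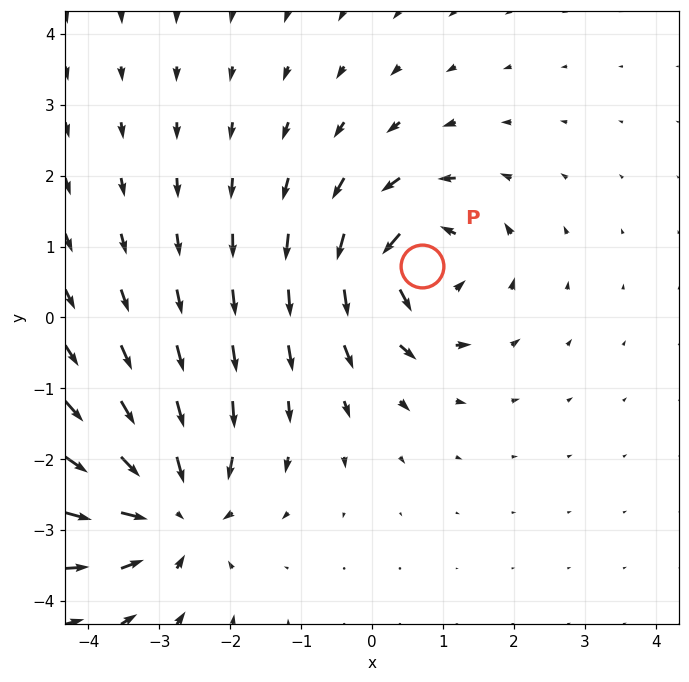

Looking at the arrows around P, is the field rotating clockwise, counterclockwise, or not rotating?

counterclockwise

Near P at (0.7, 0.7) the arrows circulate counterclockwise. The curl (z-component) there is about +5; positive curl means counterclockwise rotation.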